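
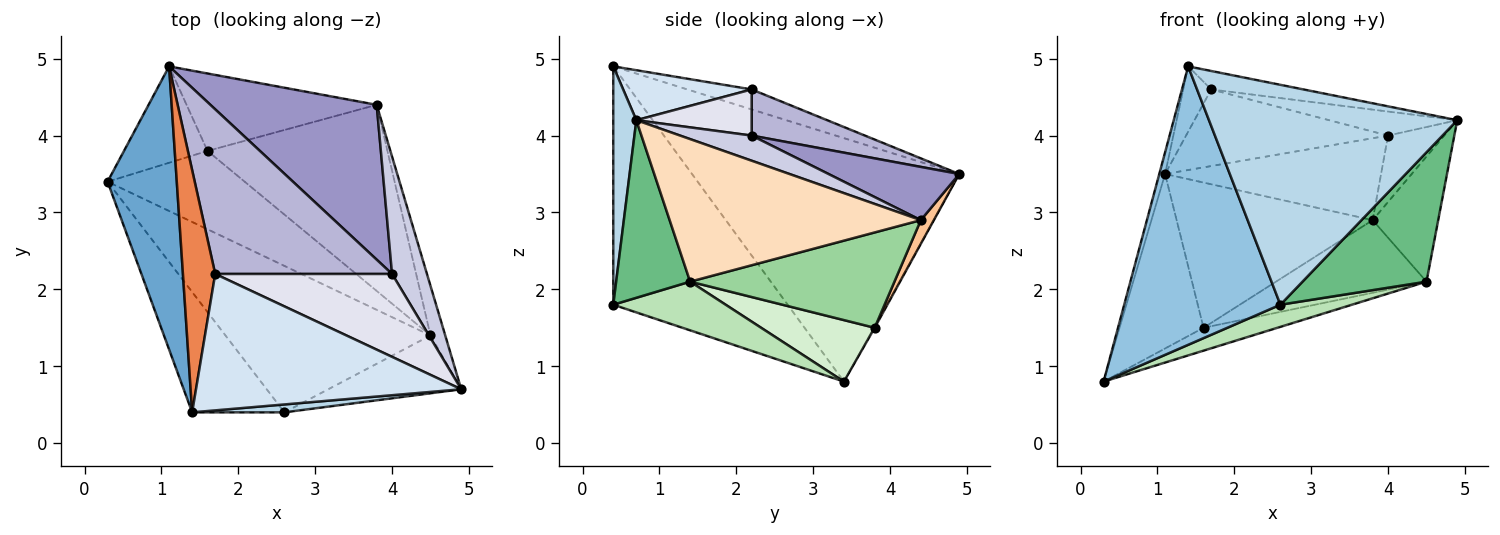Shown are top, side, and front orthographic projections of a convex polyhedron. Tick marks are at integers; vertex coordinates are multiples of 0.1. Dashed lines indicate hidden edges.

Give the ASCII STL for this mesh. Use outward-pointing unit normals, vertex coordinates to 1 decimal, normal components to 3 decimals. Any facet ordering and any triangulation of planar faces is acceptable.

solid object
 facet normal -0.962 0.021 0.273
  outer loop
   vertex 1.1 4.9 3.5
   vertex 0.3 3.4 0.8
   vertex 1.4 0.4 4.9
  endloop
 endfacet
 facet normal -0.716 -0.641 -0.277
  outer loop
   vertex 2.6 0.4 1.8
   vertex 1.4 0.4 4.9
   vertex 0.3 3.4 0.8
  endloop
 endfacet
 facet normal 0.092 -0.995 0.036
  outer loop
   vertex 2.6 0.4 1.8
   vertex 4.9 0.7 4.2
   vertex 1.4 0.4 4.9
  endloop
 endfacet
 facet normal 0.184 0.132 0.974
  outer loop
   vertex 1.7 2.2 4.6
   vertex 1.4 0.4 4.9
   vertex 4.9 0.7 4.2
  endloop
 endfacet
 facet normal -0.513 0.224 0.829
  outer loop
   vertex 1.7 2.2 4.6
   vertex 1.1 4.9 3.5
   vertex 1.4 0.4 4.9
  endloop
 endfacet
 facet normal -0.009 0.875 -0.484
  outer loop
   vertex 1.6 3.8 1.5
   vertex 0.3 3.4 0.8
   vertex 1.1 4.9 3.5
  endloop
 endfacet
 facet normal 0.059 0.881 -0.470
  outer loop
   vertex 1.6 3.8 1.5
   vertex 1.1 4.9 3.5
   vertex 3.8 4.4 2.9
  endloop
 endfacet
 facet normal 0.963 0.251 -0.100
  outer loop
   vertex 4.5 1.4 2.1
   vertex 3.8 4.4 2.9
   vertex 4.9 0.7 4.2
  endloop
 endfacet
 facet normal 0.478 -0.802 -0.358
  outer loop
   vertex 4.5 1.4 2.1
   vertex 4.9 0.7 4.2
   vertex 2.6 0.4 1.8
  endloop
 endfacet
 facet normal 0.443 0.326 -0.835
  outer loop
   vertex 4.5 1.4 2.1
   vertex 1.6 3.8 1.5
   vertex 3.8 4.4 2.9
  endloop
 endfacet
 facet normal 0.229 -0.146 -0.963
  outer loop
   vertex 4.5 1.4 2.1
   vertex 2.6 0.4 1.8
   vertex 0.3 3.4 0.8
  endloop
 endfacet
 facet normal 0.395 0.257 -0.882
  outer loop
   vertex 4.5 1.4 2.1
   vertex 0.3 3.4 0.8
   vertex 1.6 3.8 1.5
  endloop
 endfacet
 facet normal 0.272 0.450 0.850
  outer loop
   vertex 4.0 2.2 4.0
   vertex 3.8 4.4 2.9
   vertex 1.1 4.9 3.5
  endloop
 endfacet
 facet normal 0.230 0.411 0.882
  outer loop
   vertex 4.0 2.2 4.0
   vertex 1.1 4.9 3.5
   vertex 1.7 2.2 4.6
  endloop
 endfacet
 facet normal 0.531 0.417 0.738
  outer loop
   vertex 4.0 2.2 4.0
   vertex 4.9 0.7 4.2
   vertex 3.8 4.4 2.9
  endloop
 endfacet
 facet normal 0.243 0.270 0.932
  outer loop
   vertex 4.0 2.2 4.0
   vertex 1.7 2.2 4.6
   vertex 4.9 0.7 4.2
  endloop
 endfacet
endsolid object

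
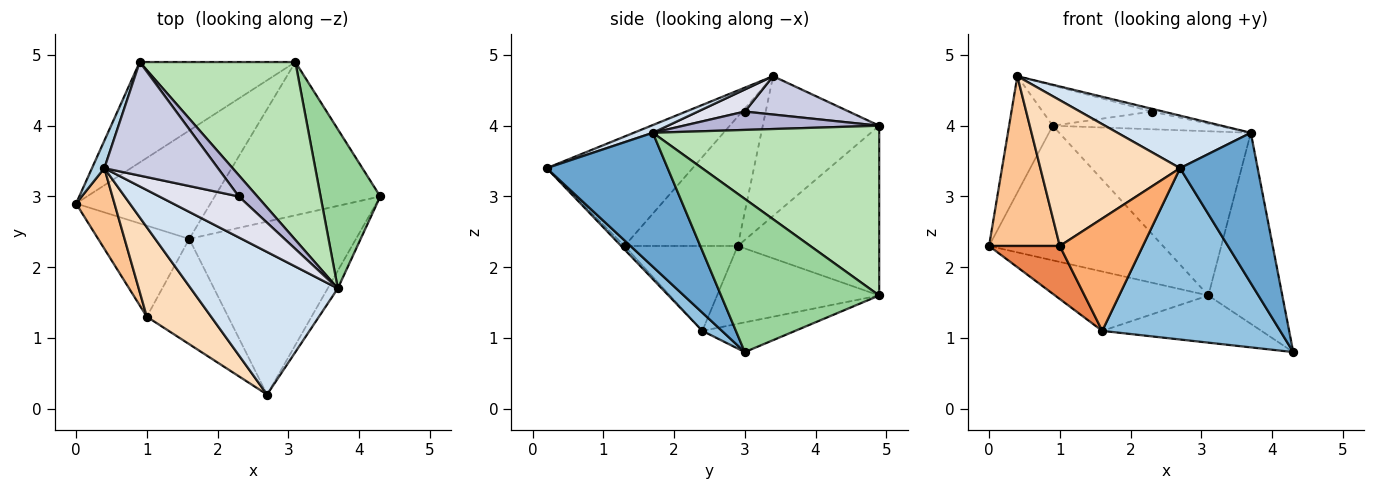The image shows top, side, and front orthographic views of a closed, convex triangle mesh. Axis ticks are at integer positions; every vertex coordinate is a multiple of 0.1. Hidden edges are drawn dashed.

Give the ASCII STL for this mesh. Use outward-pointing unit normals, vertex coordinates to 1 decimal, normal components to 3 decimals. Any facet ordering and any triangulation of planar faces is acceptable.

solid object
 facet normal 0.840 -0.539 -0.063
  outer loop
   vertex 3.7 1.7 3.9
   vertex 2.7 0.2 3.4
   vertex 4.3 3.0 0.8
  endloop
 endfacet
 facet normal 0.077 -0.702 -0.708
  outer loop
   vertex 1.6 2.4 1.1
   vertex 4.3 3.0 0.8
   vertex 2.7 0.2 3.4
  endloop
 endfacet
 facet normal -0.933 0.350 0.083
  outer loop
   vertex 0.4 3.4 4.7
   vertex 0.9 4.9 4.0
   vertex 0.0 2.9 2.3
  endloop
 endfacet
 facet normal 0.049 -0.345 0.937
  outer loop
   vertex 0.4 3.4 4.7
   vertex 2.7 0.2 3.4
   vertex 3.7 1.7 3.9
  endloop
 endfacet
 facet normal -0.627 -0.392 -0.673
  outer loop
   vertex 1.0 1.3 2.3
   vertex 0.0 2.9 2.3
   vertex 1.6 2.4 1.1
  endloop
 endfacet
 facet normal -0.030 -0.729 -0.683
  outer loop
   vertex 1.0 1.3 2.3
   vertex 1.6 2.4 1.1
   vertex 2.7 0.2 3.4
  endloop
 endfacet
 facet normal -0.822 -0.514 0.244
  outer loop
   vertex 1.0 1.3 2.3
   vertex 0.4 3.4 4.7
   vertex 0.0 2.9 2.3
  endloop
 endfacet
 facet normal -0.665 -0.637 0.391
  outer loop
   vertex 1.0 1.3 2.3
   vertex 2.7 0.2 3.4
   vertex 0.4 3.4 4.7
  endloop
 endfacet
 facet normal -0.169 0.290 -0.942
  outer loop
   vertex 3.1 4.9 1.6
   vertex 4.3 3.0 0.8
   vertex 1.6 2.4 1.1
  endloop
 endfacet
 facet normal 0.854 0.399 0.333
  outer loop
   vertex 3.1 4.9 1.6
   vertex 3.7 1.7 3.9
   vertex 4.3 3.0 0.8
  endloop
 endfacet
 facet normal 0.625 0.529 0.573
  outer loop
   vertex 3.1 4.9 1.6
   vertex 0.9 4.9 4.0
   vertex 3.7 1.7 3.9
  endloop
 endfacet
 facet normal -0.546 0.671 -0.501
  outer loop
   vertex 3.1 4.9 1.6
   vertex 0.0 2.9 2.3
   vertex 0.9 4.9 4.0
  endloop
 endfacet
 facet normal -0.453 0.428 -0.782
  outer loop
   vertex 3.1 4.9 1.6
   vertex 1.6 2.4 1.1
   vertex 0.0 2.9 2.3
  endloop
 endfacet
 facet normal 0.605 0.510 0.612
  outer loop
   vertex 2.3 3.0 4.2
   vertex 3.7 1.7 3.9
   vertex 0.9 4.9 4.0
  endloop
 endfacet
 facet normal 0.303 0.318 0.898
  outer loop
   vertex 2.3 3.0 4.2
   vertex 0.9 4.9 4.0
   vertex 0.4 3.4 4.7
  endloop
 endfacet
 facet normal 0.267 0.065 0.962
  outer loop
   vertex 2.3 3.0 4.2
   vertex 0.4 3.4 4.7
   vertex 3.7 1.7 3.9
  endloop
 endfacet
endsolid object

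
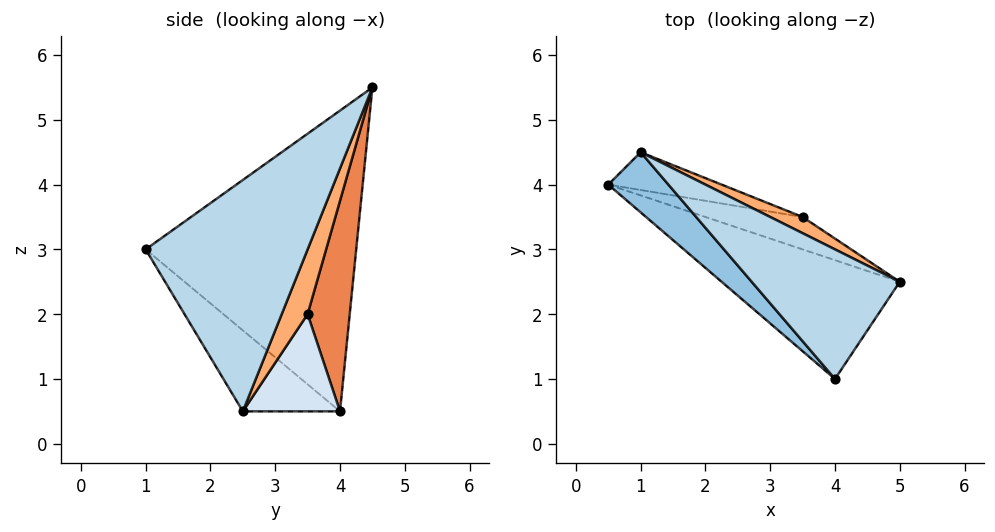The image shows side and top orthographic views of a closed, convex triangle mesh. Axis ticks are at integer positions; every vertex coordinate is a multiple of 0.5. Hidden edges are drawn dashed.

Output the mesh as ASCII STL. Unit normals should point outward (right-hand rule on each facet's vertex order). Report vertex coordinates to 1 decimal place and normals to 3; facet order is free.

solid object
 facet normal -0.260 -0.779 -0.571
  outer loop
   vertex 4.0 1.0 3.0
   vertex 0.5 4.0 0.5
   vertex 5.0 2.5 0.5
  endloop
 endfacet
 facet normal -0.700 -0.700 0.140
  outer loop
   vertex 1.0 4.5 5.5
   vertex 0.5 4.0 0.5
   vertex 4.0 1.0 3.0
  endloop
 endfacet
 facet normal 0.798 0.319 0.511
  outer loop
   vertex 1.0 4.5 5.5
   vertex 4.0 1.0 3.0
   vertex 5.0 2.5 0.5
  endloop
 endfacet
 facet normal 0.302 0.905 -0.302
  outer loop
   vertex 3.5 3.5 2.0
   vertex 5.0 2.5 0.5
   vertex 0.5 4.0 0.5
  endloop
 endfacet
 facet normal 0.221 0.968 -0.119
  outer loop
   vertex 3.5 3.5 2.0
   vertex 0.5 4.0 0.5
   vertex 1.0 4.5 5.5
  endloop
 endfacet
 facet normal 0.743 0.557 0.371
  outer loop
   vertex 3.5 3.5 2.0
   vertex 1.0 4.5 5.5
   vertex 5.0 2.5 0.5
  endloop
 endfacet
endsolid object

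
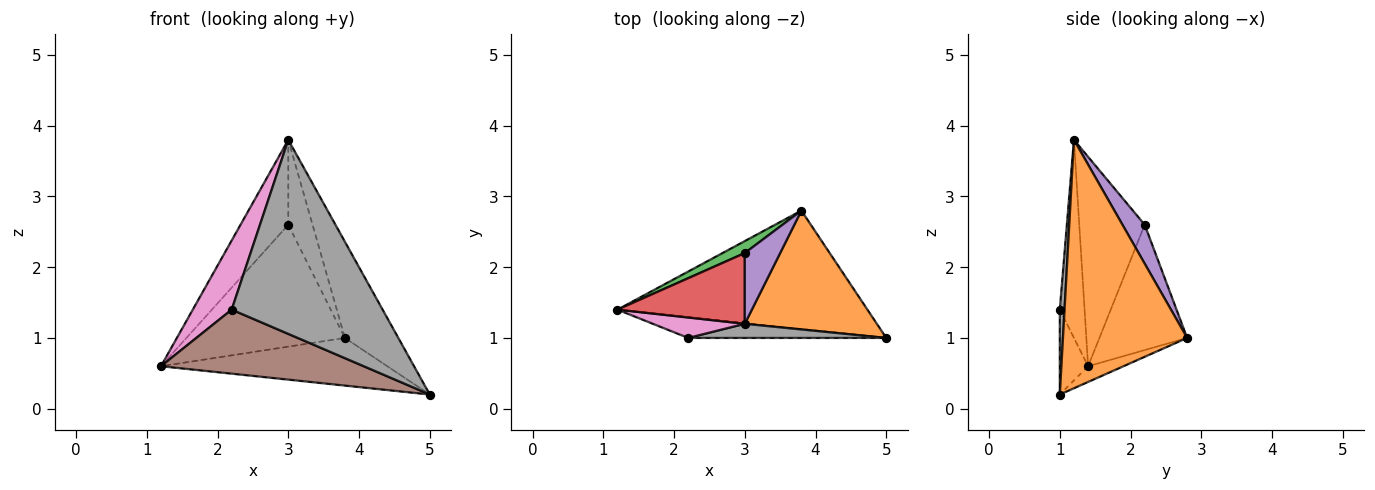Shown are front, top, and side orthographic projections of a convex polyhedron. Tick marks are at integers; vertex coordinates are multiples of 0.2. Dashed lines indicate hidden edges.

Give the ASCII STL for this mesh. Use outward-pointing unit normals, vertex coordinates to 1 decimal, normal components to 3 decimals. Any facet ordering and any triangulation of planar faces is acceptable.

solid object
 facet normal -0.058 0.373 -0.926
  outer loop
   vertex 3.8 2.8 1.0
   vertex 5.0 1.0 0.2
   vertex 1.2 1.4 0.6
  endloop
 endfacet
 facet normal 0.825 0.355 0.439
  outer loop
   vertex 3.0 1.2 3.8
   vertex 5.0 1.0 0.2
   vertex 3.8 2.8 1.0
  endloop
 endfacet
 facet normal -0.483 0.872 0.086
  outer loop
   vertex 3.0 2.2 2.6
   vertex 3.8 2.8 1.0
   vertex 1.2 1.4 0.6
  endloop
 endfacet
 facet normal -0.725 0.529 0.441
  outer loop
   vertex 3.0 2.2 2.6
   vertex 1.2 1.4 0.6
   vertex 3.0 1.2 3.8
  endloop
 endfacet
 facet normal 0.576 0.628 0.523
  outer loop
   vertex 3.0 2.2 2.6
   vertex 3.0 1.2 3.8
   vertex 3.8 2.8 1.0
  endloop
 endfacet
 facet normal -0.132 -0.943 -0.307
  outer loop
   vertex 2.2 1.0 1.4
   vertex 1.2 1.4 0.6
   vertex 5.0 1.0 0.2
  endloop
 endfacet
 facet normal -0.521 -0.819 0.242
  outer loop
   vertex 2.2 1.0 1.4
   vertex 3.0 1.2 3.8
   vertex 1.2 1.4 0.6
  endloop
 endfacet
 facet normal 0.031 -0.997 0.073
  outer loop
   vertex 2.2 1.0 1.4
   vertex 5.0 1.0 0.2
   vertex 3.0 1.2 3.8
  endloop
 endfacet
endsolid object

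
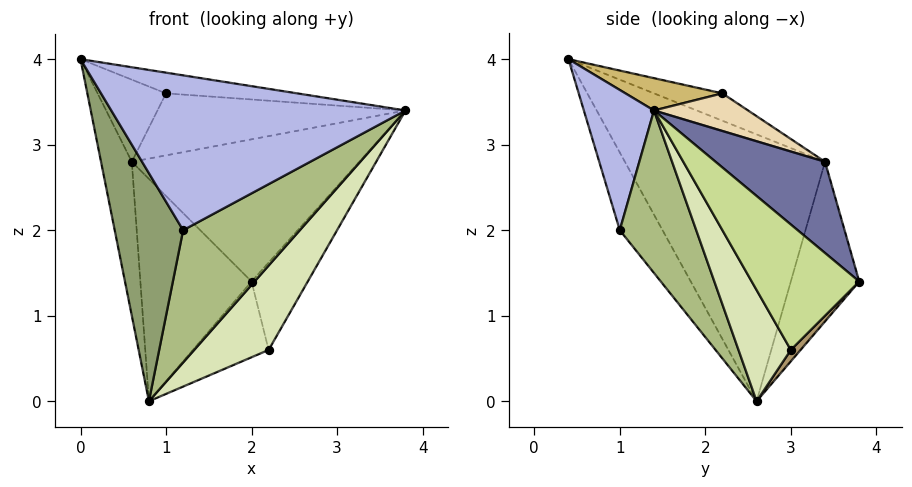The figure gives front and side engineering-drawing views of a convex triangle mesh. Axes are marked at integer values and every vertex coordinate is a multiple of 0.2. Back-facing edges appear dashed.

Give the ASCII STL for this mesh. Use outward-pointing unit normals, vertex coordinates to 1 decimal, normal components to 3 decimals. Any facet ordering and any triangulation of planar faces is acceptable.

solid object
 facet normal 0.357 0.741 0.569
  outer loop
   vertex 0.6 3.4 2.8
   vertex 3.8 1.4 3.4
   vertex 2.0 3.8 1.4
  endloop
 endfacet
 facet normal -0.982 0.151 -0.113
  outer loop
   vertex 0.6 3.4 2.8
   vertex 0.8 2.6 0.0
   vertex 0.0 0.4 4.0
  endloop
 endfacet
 facet normal -0.505 0.820 -0.270
  outer loop
   vertex 0.6 3.4 2.8
   vertex 2.0 3.8 1.4
   vertex 0.8 2.6 0.0
  endloop
 endfacet
 facet normal 0.229 -0.962 -0.151
  outer loop
   vertex 1.2 1.0 2.0
   vertex 3.8 1.4 3.4
   vertex 0.0 0.4 4.0
  endloop
 endfacet
 facet normal -0.460 -0.736 -0.497
  outer loop
   vertex 1.2 1.0 2.0
   vertex 0.0 0.4 4.0
   vertex 0.8 2.6 0.0
  endloop
 endfacet
 facet normal 0.432 -0.660 -0.614
  outer loop
   vertex 1.2 1.0 2.0
   vertex 0.8 2.6 0.0
   vertex 3.8 1.4 3.4
  endloop
 endfacet
 facet normal 0.861 0.450 -0.235
  outer loop
   vertex 2.2 3.0 0.6
   vertex 2.0 3.8 1.4
   vertex 3.8 1.4 3.4
  endloop
 endfacet
 facet normal 0.450 -0.640 -0.623
  outer loop
   vertex 2.2 3.0 0.6
   vertex 3.8 1.4 3.4
   vertex 0.8 2.6 0.0
  endloop
 endfacet
 facet normal 0.092 0.716 -0.692
  outer loop
   vertex 2.2 3.0 0.6
   vertex 0.8 2.6 0.0
   vertex 2.0 3.8 1.4
  endloop
 endfacet
 facet normal 0.114 0.155 0.981
  outer loop
   vertex 1.0 2.2 3.6
   vertex 0.0 0.4 4.0
   vertex 3.8 1.4 3.4
  endloop
 endfacet
 facet normal -0.408 0.408 0.816
  outer loop
   vertex 1.0 2.2 3.6
   vertex 0.6 3.4 2.8
   vertex 0.0 0.4 4.0
  endloop
 endfacet
 facet normal 0.224 0.591 0.775
  outer loop
   vertex 1.0 2.2 3.6
   vertex 3.8 1.4 3.4
   vertex 0.6 3.4 2.8
  endloop
 endfacet
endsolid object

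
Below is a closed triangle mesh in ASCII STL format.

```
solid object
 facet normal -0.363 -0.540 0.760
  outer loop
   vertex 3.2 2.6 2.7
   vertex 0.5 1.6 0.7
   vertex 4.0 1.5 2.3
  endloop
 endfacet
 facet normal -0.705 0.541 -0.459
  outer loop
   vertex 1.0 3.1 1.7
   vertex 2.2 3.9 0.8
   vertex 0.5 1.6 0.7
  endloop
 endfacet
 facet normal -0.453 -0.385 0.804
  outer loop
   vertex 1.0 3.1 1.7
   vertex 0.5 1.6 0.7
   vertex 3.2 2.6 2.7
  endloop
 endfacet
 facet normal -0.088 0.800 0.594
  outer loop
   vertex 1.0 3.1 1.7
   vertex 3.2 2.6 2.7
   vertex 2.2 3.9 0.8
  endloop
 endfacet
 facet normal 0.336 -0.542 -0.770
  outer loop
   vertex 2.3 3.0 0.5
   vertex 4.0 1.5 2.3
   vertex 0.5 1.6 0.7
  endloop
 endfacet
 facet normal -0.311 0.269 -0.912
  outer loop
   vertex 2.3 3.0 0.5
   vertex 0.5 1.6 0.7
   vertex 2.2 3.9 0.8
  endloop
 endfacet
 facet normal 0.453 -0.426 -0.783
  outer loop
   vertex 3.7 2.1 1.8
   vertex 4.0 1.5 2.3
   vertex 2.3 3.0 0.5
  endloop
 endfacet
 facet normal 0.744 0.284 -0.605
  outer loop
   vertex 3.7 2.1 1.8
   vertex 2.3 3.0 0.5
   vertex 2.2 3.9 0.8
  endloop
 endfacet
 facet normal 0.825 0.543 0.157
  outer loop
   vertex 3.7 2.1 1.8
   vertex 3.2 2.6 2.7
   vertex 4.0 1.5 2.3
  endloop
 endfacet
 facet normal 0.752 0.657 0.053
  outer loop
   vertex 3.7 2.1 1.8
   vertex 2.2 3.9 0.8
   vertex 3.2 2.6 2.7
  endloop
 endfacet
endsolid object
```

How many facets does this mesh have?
10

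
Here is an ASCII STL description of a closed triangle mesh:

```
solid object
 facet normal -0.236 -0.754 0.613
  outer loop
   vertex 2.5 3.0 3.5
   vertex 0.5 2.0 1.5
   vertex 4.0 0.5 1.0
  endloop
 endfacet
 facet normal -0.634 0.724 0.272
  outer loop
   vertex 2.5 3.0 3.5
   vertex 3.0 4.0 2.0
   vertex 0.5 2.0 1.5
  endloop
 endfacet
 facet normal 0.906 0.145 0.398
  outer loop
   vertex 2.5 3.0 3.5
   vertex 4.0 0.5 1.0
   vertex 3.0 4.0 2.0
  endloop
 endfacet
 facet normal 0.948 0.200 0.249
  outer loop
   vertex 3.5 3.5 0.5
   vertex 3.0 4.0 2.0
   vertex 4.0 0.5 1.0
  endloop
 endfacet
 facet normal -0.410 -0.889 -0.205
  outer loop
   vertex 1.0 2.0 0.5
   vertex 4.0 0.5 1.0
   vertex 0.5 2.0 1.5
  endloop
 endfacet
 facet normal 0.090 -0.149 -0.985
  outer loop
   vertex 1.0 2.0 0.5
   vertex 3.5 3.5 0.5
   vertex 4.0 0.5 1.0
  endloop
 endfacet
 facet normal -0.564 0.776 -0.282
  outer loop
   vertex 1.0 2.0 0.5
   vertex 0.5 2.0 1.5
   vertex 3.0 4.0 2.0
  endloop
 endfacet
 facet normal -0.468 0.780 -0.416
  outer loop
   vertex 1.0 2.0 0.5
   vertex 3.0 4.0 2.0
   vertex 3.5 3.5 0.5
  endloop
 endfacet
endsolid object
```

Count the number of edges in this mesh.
12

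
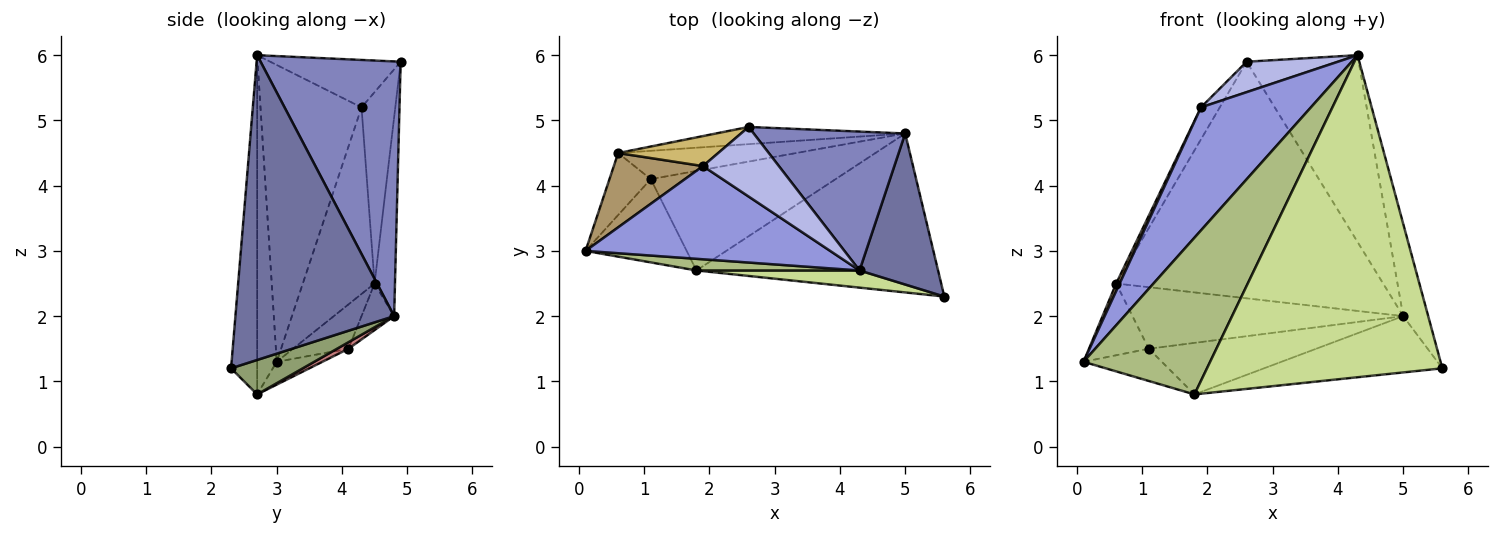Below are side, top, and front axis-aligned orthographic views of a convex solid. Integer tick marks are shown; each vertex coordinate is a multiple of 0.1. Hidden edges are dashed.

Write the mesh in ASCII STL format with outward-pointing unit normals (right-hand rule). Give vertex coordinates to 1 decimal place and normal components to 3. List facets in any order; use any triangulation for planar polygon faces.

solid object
 facet normal 0.957 0.151 0.247
  outer loop
   vertex 5.0 4.8 2.0
   vertex 4.3 2.7 6.0
   vertex 5.6 2.3 1.2
  endloop
 endfacet
 facet normal 0.708 0.566 0.421
  outer loop
   vertex 5.0 4.8 2.0
   vertex 2.6 4.9 5.9
   vertex 4.3 2.7 6.0
  endloop
 endfacet
 facet normal -0.591 -0.643 0.487
  outer loop
   vertex 1.9 4.3 5.2
   vertex 0.1 3.0 1.3
   vertex 4.3 2.7 6.0
  endloop
 endfacet
 facet normal -0.497 -0.348 0.795
  outer loop
   vertex 1.9 4.3 5.2
   vertex 4.3 2.7 6.0
   vertex 2.6 4.9 5.9
  endloop
 endfacet
 facet normal 0.133 0.331 -0.934
  outer loop
   vertex 1.8 2.7 0.8
   vertex 5.0 4.8 2.0
   vertex 5.6 2.3 1.2
  endloop
 endfacet
 facet normal -0.152 -0.986 0.073
  outer loop
   vertex 1.8 2.7 0.8
   vertex 4.3 2.7 6.0
   vertex 0.1 3.0 1.3
  endloop
 endfacet
 facet normal -0.110 -0.993 0.053
  outer loop
   vertex 1.8 2.7 0.8
   vertex 5.6 2.3 1.2
   vertex 4.3 2.7 6.0
  endloop
 endfacet
 facet normal -0.076 0.994 -0.072
  outer loop
   vertex 0.6 4.5 2.5
   vertex 2.6 4.9 5.9
   vertex 5.0 4.8 2.0
  endloop
 endfacet
 facet normal -0.901 -0.044 0.431
  outer loop
   vertex 0.6 4.5 2.5
   vertex 0.1 3.0 1.3
   vertex 1.9 4.3 5.2
  endloop
 endfacet
 facet normal -0.795 0.443 0.415
  outer loop
   vertex 0.6 4.5 2.5
   vertex 1.9 4.3 5.2
   vertex 2.6 4.9 5.9
  endloop
 endfacet
 facet normal -0.574 0.619 -0.535
  outer loop
   vertex 1.1 4.1 1.5
   vertex 0.1 3.0 1.3
   vertex 0.6 4.5 2.5
  endloop
 endfacet
 facet normal -0.109 0.903 -0.416
  outer loop
   vertex 1.1 4.1 1.5
   vertex 0.6 4.5 2.5
   vertex 5.0 4.8 2.0
  endloop
 endfacet
 facet normal -0.206 0.353 -0.913
  outer loop
   vertex 1.1 4.1 1.5
   vertex 1.8 2.7 0.8
   vertex 0.1 3.0 1.3
  endloop
 endfacet
 facet normal 0.031 0.459 -0.888
  outer loop
   vertex 1.1 4.1 1.5
   vertex 5.0 4.8 2.0
   vertex 1.8 2.7 0.8
  endloop
 endfacet
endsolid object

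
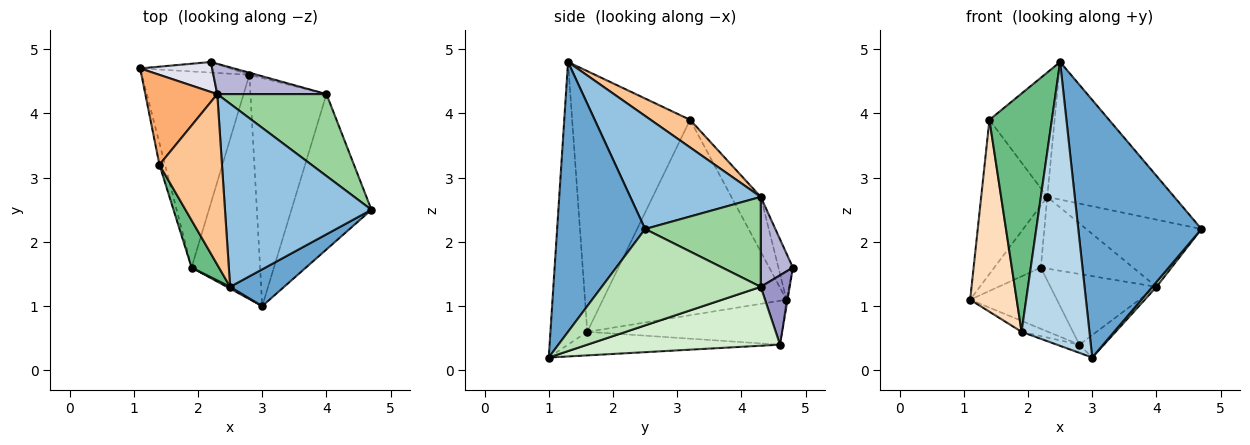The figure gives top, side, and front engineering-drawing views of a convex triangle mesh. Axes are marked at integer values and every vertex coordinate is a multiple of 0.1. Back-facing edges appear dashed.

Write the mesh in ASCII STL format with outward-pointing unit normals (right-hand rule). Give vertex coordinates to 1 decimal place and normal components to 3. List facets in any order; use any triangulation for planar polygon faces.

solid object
 facet normal 0.577 -0.808 0.115
  outer loop
   vertex 3.0 1.0 0.2
   vertex 4.7 2.5 2.2
   vertex 2.5 1.3 4.8
  endloop
 endfacet
 facet normal 0.525 0.511 0.680
  outer loop
   vertex 2.3 4.3 2.7
   vertex 2.5 1.3 4.8
   vertex 4.7 2.5 2.2
  endloop
 endfacet
 facet normal -0.477 -0.879 0.005
  outer loop
   vertex 1.9 1.6 0.6
   vertex 3.0 1.0 0.2
   vertex 2.5 1.3 4.8
  endloop
 endfacet
 facet normal -0.378 0.052 -0.925
  outer loop
   vertex 1.9 1.6 0.6
   vertex 1.1 4.7 1.1
   vertex 2.8 4.6 0.4
  endloop
 endfacet
 facet normal -0.325 0.034 -0.945
  outer loop
   vertex 1.9 1.6 0.6
   vertex 2.8 4.6 0.4
   vertex 3.0 1.0 0.2
  endloop
 endfacet
 facet normal -0.358 0.806 0.470
  outer loop
   vertex 1.4 3.2 3.9
   vertex 2.3 4.3 2.7
   vertex 1.1 4.7 1.1
  endloop
 endfacet
 facet normal 0.336 0.555 0.761
  outer loop
   vertex 1.4 3.2 3.9
   vertex 2.5 1.3 4.8
   vertex 2.3 4.3 2.7
  endloop
 endfacet
 facet normal -0.969 -0.246 -0.028
  outer loop
   vertex 1.4 3.2 3.9
   vertex 1.1 4.7 1.1
   vertex 1.9 1.6 0.6
  endloop
 endfacet
 facet normal -0.880 -0.466 0.092
  outer loop
   vertex 1.4 3.2 3.9
   vertex 1.9 1.6 0.6
   vertex 2.5 1.3 4.8
  endloop
 endfacet
 facet normal 0.537 0.535 0.652
  outer loop
   vertex 4.0 4.3 1.3
   vertex 2.3 4.3 2.7
   vertex 4.7 2.5 2.2
  endloop
 endfacet
 facet normal 0.769 -0.020 -0.639
  outer loop
   vertex 4.0 4.3 1.3
   vertex 4.7 2.5 2.2
   vertex 3.0 1.0 0.2
  endloop
 endfacet
 facet normal 0.611 0.078 -0.788
  outer loop
   vertex 4.0 4.3 1.3
   vertex 3.0 1.0 0.2
   vertex 2.8 4.6 0.4
  endloop
 endfacet
 facet normal 0.263 0.964 -0.029
  outer loop
   vertex 2.2 4.8 1.6
   vertex 4.0 4.3 1.3
   vertex 2.8 4.6 0.4
  endloop
 endfacet
 facet normal 0.305 0.877 0.371
  outer loop
   vertex 2.2 4.8 1.6
   vertex 2.3 4.3 2.7
   vertex 4.0 4.3 1.3
  endloop
 endfacet
 facet normal -0.012 0.985 -0.170
  outer loop
   vertex 2.2 4.8 1.6
   vertex 2.8 4.6 0.4
   vertex 1.1 4.7 1.1
  endloop
 endfacet
 facet normal -0.269 0.867 0.419
  outer loop
   vertex 2.2 4.8 1.6
   vertex 1.1 4.7 1.1
   vertex 2.3 4.3 2.7
  endloop
 endfacet
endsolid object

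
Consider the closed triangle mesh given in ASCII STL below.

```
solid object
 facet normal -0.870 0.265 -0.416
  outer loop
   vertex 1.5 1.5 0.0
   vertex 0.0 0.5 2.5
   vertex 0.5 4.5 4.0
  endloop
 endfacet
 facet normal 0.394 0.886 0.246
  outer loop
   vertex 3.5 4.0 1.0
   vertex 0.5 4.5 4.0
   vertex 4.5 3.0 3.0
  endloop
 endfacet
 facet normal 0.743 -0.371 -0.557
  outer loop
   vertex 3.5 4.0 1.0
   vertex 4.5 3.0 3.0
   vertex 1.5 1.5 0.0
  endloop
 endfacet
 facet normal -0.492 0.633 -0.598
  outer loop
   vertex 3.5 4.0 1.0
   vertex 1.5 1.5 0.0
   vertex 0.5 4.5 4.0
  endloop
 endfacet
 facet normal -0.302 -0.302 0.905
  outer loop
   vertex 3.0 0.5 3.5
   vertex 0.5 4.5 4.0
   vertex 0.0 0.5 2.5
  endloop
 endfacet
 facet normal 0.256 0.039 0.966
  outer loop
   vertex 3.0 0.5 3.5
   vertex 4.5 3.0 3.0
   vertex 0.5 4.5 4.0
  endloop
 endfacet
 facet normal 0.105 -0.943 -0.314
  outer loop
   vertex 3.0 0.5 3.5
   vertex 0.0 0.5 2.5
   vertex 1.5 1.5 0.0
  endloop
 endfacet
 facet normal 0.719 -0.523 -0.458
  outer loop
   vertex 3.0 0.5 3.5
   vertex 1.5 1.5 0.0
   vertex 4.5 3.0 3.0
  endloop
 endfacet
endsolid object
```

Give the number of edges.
12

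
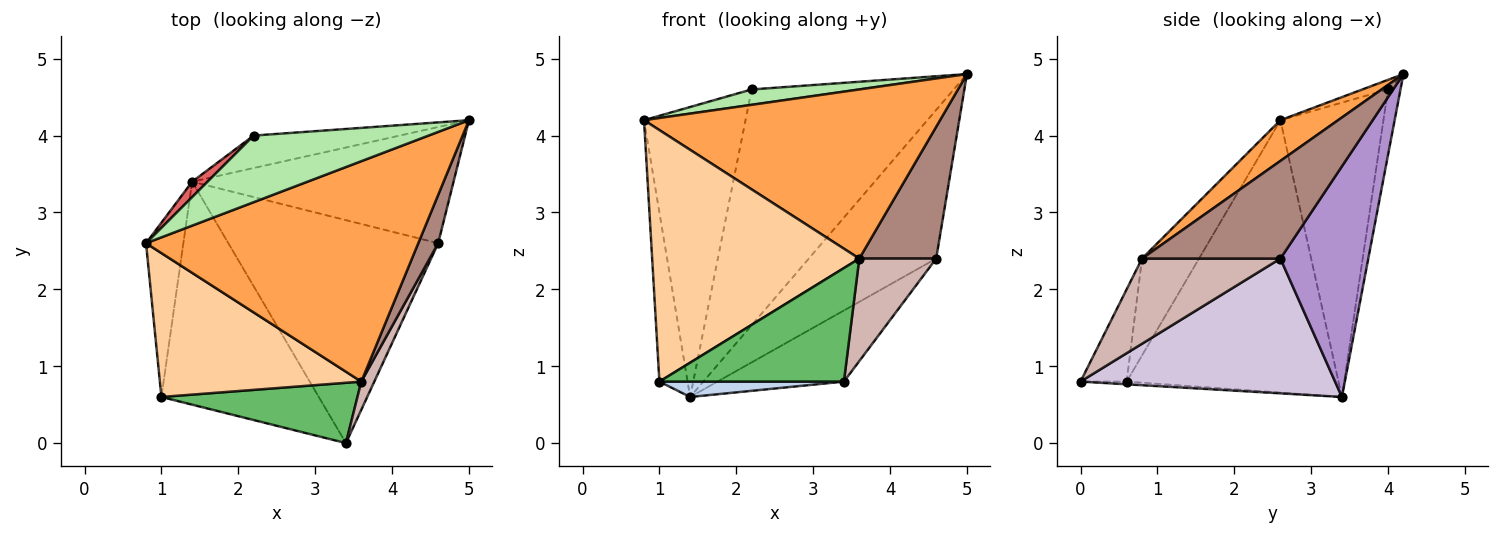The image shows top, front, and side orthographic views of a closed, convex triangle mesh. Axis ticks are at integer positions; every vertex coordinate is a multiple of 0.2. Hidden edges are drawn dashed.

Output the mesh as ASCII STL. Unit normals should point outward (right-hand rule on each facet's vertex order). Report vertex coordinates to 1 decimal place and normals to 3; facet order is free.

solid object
 facet normal -0.982 0.131 -0.135
  outer loop
   vertex 1.0 0.6 0.8
   vertex 0.8 2.6 4.2
   vertex 1.4 3.4 0.6
  endloop
 endfacet
 facet normal -0.017 -0.069 -0.997
  outer loop
   vertex 1.0 0.6 0.8
   vertex 1.4 3.4 0.6
   vertex 3.4 0.0 0.8
  endloop
 endfacet
 facet normal 0.118 -0.605 0.788
  outer loop
   vertex 3.6 0.8 2.4
   vertex 5.0 4.2 4.8
   vertex 0.8 2.6 4.2
  endloop
 endfacet
 facet normal -0.232 -0.844 0.483
  outer loop
   vertex 3.6 0.8 2.4
   vertex 0.8 2.6 4.2
   vertex 1.0 0.6 0.8
  endloop
 endfacet
 facet normal -0.216 -0.862 0.458
  outer loop
   vertex 3.6 0.8 2.4
   vertex 1.0 0.6 0.8
   vertex 3.4 0.0 0.8
  endloop
 endfacet
 facet normal -0.053 -0.225 0.973
  outer loop
   vertex 2.2 4.0 4.6
   vertex 0.8 2.6 4.2
   vertex 5.0 4.2 4.8
  endloop
 endfacet
 facet normal -0.712 0.701 0.037
  outer loop
   vertex 2.2 4.0 4.6
   vertex 1.4 3.4 0.6
   vertex 0.8 2.6 4.2
  endloop
 endfacet
 facet normal -0.061 0.989 -0.136
  outer loop
   vertex 2.2 4.0 4.6
   vertex 5.0 4.2 4.8
   vertex 1.4 3.4 0.6
  endloop
 endfacet
 facet normal 0.477 0.692 -0.541
  outer loop
   vertex 4.6 2.6 2.4
   vertex 1.4 3.4 0.6
   vertex 5.0 4.2 4.8
  endloop
 endfacet
 facet normal 0.522 0.259 -0.813
  outer loop
   vertex 4.6 2.6 2.4
   vertex 3.4 0.0 0.8
   vertex 1.4 3.4 0.6
  endloop
 endfacet
 facet normal 0.861 -0.478 0.175
  outer loop
   vertex 4.6 2.6 2.4
   vertex 5.0 4.2 4.8
   vertex 3.6 0.8 2.4
  endloop
 endfacet
 facet normal 0.866 -0.481 0.132
  outer loop
   vertex 4.6 2.6 2.4
   vertex 3.6 0.8 2.4
   vertex 3.4 0.0 0.8
  endloop
 endfacet
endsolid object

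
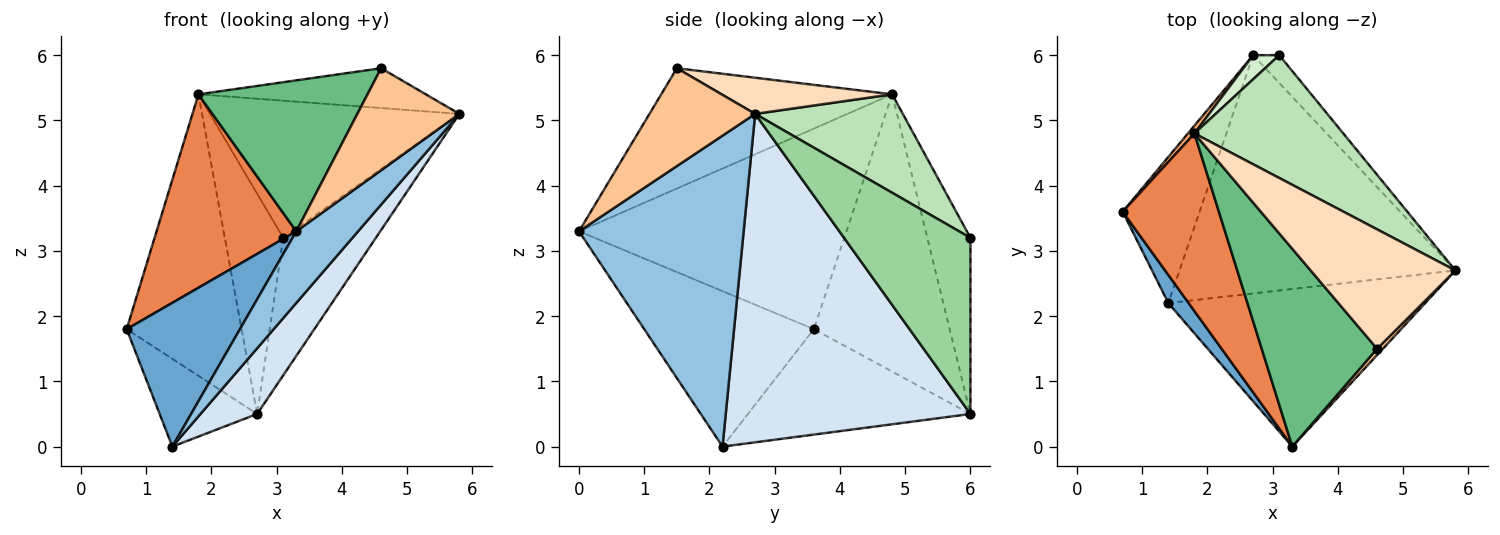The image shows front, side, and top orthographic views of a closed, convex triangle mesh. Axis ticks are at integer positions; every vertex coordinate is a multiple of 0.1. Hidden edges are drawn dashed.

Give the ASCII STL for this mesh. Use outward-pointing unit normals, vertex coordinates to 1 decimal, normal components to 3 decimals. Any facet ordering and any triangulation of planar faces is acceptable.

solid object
 facet normal -0.827 -0.552 0.108
  outer loop
   vertex 1.4 2.2 0.0
   vertex 3.3 0.0 3.3
   vertex 0.7 3.6 1.8
  endloop
 endfacet
 facet normal 0.741 -0.278 -0.612
  outer loop
   vertex 1.4 2.2 0.0
   vertex 5.8 2.7 5.1
   vertex 3.3 0.0 3.3
  endloop
 endfacet
 facet normal -0.762 0.334 -0.556
  outer loop
   vertex 2.7 6.0 0.5
   vertex 1.4 2.2 0.0
   vertex 0.7 3.6 1.8
  endloop
 endfacet
 facet normal 0.754 -0.175 -0.633
  outer loop
   vertex 2.7 6.0 0.5
   vertex 5.8 2.7 5.1
   vertex 1.4 2.2 0.0
  endloop
 endfacet
 facet normal -0.816 -0.426 0.391
  outer loop
   vertex 1.8 4.8 5.4
   vertex 0.7 3.6 1.8
   vertex 3.3 0.0 3.3
  endloop
 endfacet
 facet normal -0.763 0.646 0.018
  outer loop
   vertex 1.8 4.8 5.4
   vertex 2.7 6.0 0.5
   vertex 0.7 3.6 1.8
  endloop
 endfacet
 facet normal 0.719 -0.694 0.043
  outer loop
   vertex 4.6 1.5 5.8
   vertex 3.3 0.0 3.3
   vertex 5.8 2.7 5.1
  endloop
 endfacet
 facet normal 0.231 0.308 0.923
  outer loop
   vertex 4.6 1.5 5.8
   vertex 5.8 2.7 5.1
   vertex 1.8 4.8 5.4
  endloop
 endfacet
 facet normal -0.638 -0.467 0.612
  outer loop
   vertex 4.6 1.5 5.8
   vertex 1.8 4.8 5.4
   vertex 3.3 0.0 3.3
  endloop
 endfacet
 facet normal 0.801 0.587 -0.119
  outer loop
   vertex 3.1 6.0 3.2
   vertex 5.8 2.7 5.1
   vertex 2.7 6.0 0.5
  endloop
 endfacet
 facet normal 0.404 0.682 0.610
  outer loop
   vertex 3.1 6.0 3.2
   vertex 1.8 4.8 5.4
   vertex 5.8 2.7 5.1
  endloop
 endfacet
 facet normal -0.592 0.801 0.088
  outer loop
   vertex 3.1 6.0 3.2
   vertex 2.7 6.0 0.5
   vertex 1.8 4.8 5.4
  endloop
 endfacet
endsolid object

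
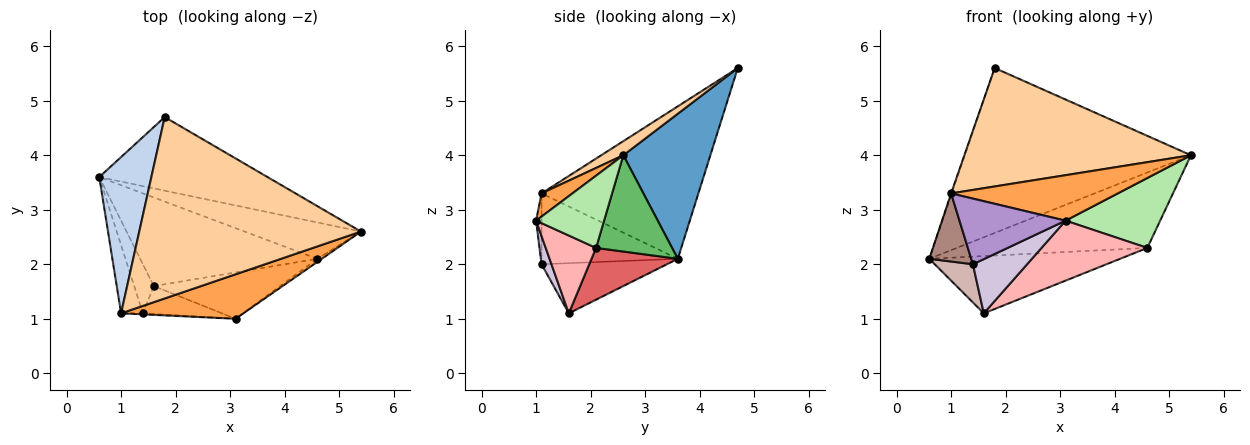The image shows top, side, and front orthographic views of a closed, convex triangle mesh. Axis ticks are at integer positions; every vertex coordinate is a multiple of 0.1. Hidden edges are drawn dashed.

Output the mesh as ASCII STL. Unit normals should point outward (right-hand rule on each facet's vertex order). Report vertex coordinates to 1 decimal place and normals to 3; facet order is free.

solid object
 facet normal 0.332 0.861 -0.384
  outer loop
   vertex 1.8 4.7 5.6
   vertex 5.4 2.6 4.0
   vertex 0.6 3.6 2.1
  endloop
 endfacet
 facet normal -0.946 0.004 0.323
  outer loop
   vertex 1.0 1.1 3.3
   vertex 1.8 4.7 5.6
   vertex 0.6 3.6 2.1
  endloop
 endfacet
 facet normal 0.131 -0.709 0.693
  outer loop
   vertex 1.0 1.1 3.3
   vertex 3.1 1.0 2.8
   vertex 5.4 2.6 4.0
  endloop
 endfacet
 facet normal 0.053 -0.546 0.836
  outer loop
   vertex 1.0 1.1 3.3
   vertex 5.4 2.6 4.0
   vertex 1.8 4.7 5.6
  endloop
 endfacet
 facet normal 0.338 0.848 -0.409
  outer loop
   vertex 4.6 2.1 2.3
   vertex 0.6 3.6 2.1
   vertex 5.4 2.6 4.0
  endloop
 endfacet
 facet normal 0.583 -0.812 -0.036
  outer loop
   vertex 4.6 2.1 2.3
   vertex 5.4 2.6 4.0
   vertex 3.1 1.0 2.8
  endloop
 endfacet
 facet normal 0.238 0.527 -0.816
  outer loop
   vertex 1.6 1.6 1.1
   vertex 0.6 3.6 2.1
   vertex 4.6 2.1 2.3
  endloop
 endfacet
 facet normal 0.352 -0.741 -0.572
  outer loop
   vertex 1.6 1.6 1.1
   vertex 4.6 2.1 2.3
   vertex 3.1 1.0 2.8
  endloop
 endfacet
 facet normal -0.051 -0.999 -0.016
  outer loop
   vertex 1.4 1.1 2.0
   vertex 3.1 1.0 2.8
   vertex 1.0 1.1 3.3
  endloop
 endfacet
 facet normal 0.161 -0.878 -0.452
  outer loop
   vertex 1.4 1.1 2.0
   vertex 1.6 1.6 1.1
   vertex 3.1 1.0 2.8
  endloop
 endfacet
 facet normal -0.917 -0.282 -0.282
  outer loop
   vertex 1.4 1.1 2.0
   vertex 1.0 1.1 3.3
   vertex 0.6 3.6 2.1
  endloop
 endfacet
 facet normal -0.896 -0.273 -0.351
  outer loop
   vertex 1.4 1.1 2.0
   vertex 0.6 3.6 2.1
   vertex 1.6 1.6 1.1
  endloop
 endfacet
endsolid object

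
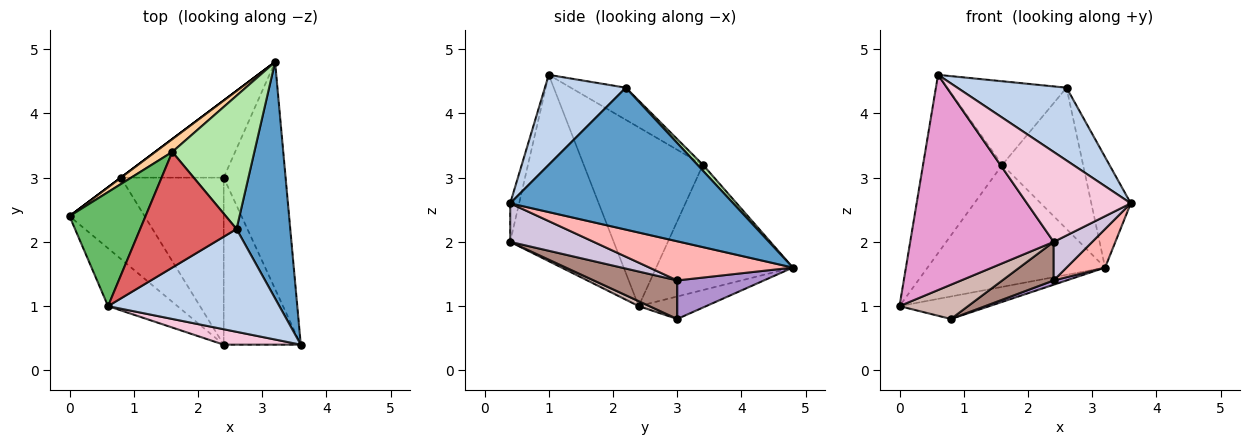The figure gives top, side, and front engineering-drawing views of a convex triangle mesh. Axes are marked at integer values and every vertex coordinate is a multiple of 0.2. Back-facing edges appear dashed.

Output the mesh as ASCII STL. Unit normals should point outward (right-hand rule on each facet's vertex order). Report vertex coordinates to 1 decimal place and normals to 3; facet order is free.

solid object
 facet normal 0.923 0.163 0.349
  outer loop
   vertex 2.6 2.2 4.4
   vertex 3.6 0.4 2.6
   vertex 3.2 4.8 1.6
  endloop
 endfacet
 facet normal 0.394 -0.531 0.750
  outer loop
   vertex 2.6 2.2 4.4
   vertex 0.6 1.0 4.6
   vertex 3.6 0.4 2.6
  endloop
 endfacet
 facet normal -0.600 0.800 0.000
  outer loop
   vertex 0.8 3.0 0.8
   vertex 0.0 2.4 1.0
   vertex 3.2 4.8 1.6
  endloop
 endfacet
 facet normal -0.608 0.790 0.083
  outer loop
   vertex 1.6 3.4 3.2
   vertex 3.2 4.8 1.6
   vertex 0.0 2.4 1.0
  endloop
 endfacet
 facet normal -0.785 0.522 0.334
  outer loop
   vertex 1.6 3.4 3.2
   vertex 0.0 2.4 1.0
   vertex 0.6 1.0 4.6
  endloop
 endfacet
 facet normal 0.050 0.727 0.685
  outer loop
   vertex 1.6 3.4 3.2
   vertex 2.6 2.2 4.4
   vertex 3.2 4.8 1.6
  endloop
 endfacet
 facet normal -0.261 0.565 0.783
  outer loop
   vertex 1.6 3.4 3.2
   vertex 0.6 1.0 4.6
   vertex 2.6 2.2 4.4
  endloop
 endfacet
 facet normal 0.529 -0.142 -0.837
  outer loop
   vertex 2.4 3.0 1.4
   vertex 3.2 4.8 1.6
   vertex 3.6 0.4 2.6
  endloop
 endfacet
 facet normal 0.351 -0.052 -0.935
  outer loop
   vertex 2.4 3.0 1.4
   vertex 0.8 3.0 0.8
   vertex 3.2 4.8 1.6
  endloop
 endfacet
 facet normal 0.438 -0.202 -0.876
  outer loop
   vertex 2.4 0.4 2.0
   vertex 2.4 3.0 1.4
   vertex 3.6 0.4 2.6
  endloop
 endfacet
 facet normal 0.343 -0.211 -0.915
  outer loop
   vertex 2.4 0.4 2.0
   vertex 0.8 3.0 0.8
   vertex 2.4 3.0 1.4
  endloop
 endfacet
 facet normal 0.061 -0.387 -0.920
  outer loop
   vertex 2.4 0.4 2.0
   vertex 0.0 2.4 1.0
   vertex 0.8 3.0 0.8
  endloop
 endfacet
 facet normal -0.572 -0.792 -0.213
  outer loop
   vertex 2.4 0.4 2.0
   vertex 0.6 1.0 4.6
   vertex 0.0 2.4 1.0
  endloop
 endfacet
 facet normal -0.084 -0.982 0.168
  outer loop
   vertex 2.4 0.4 2.0
   vertex 3.6 0.4 2.6
   vertex 0.6 1.0 4.6
  endloop
 endfacet
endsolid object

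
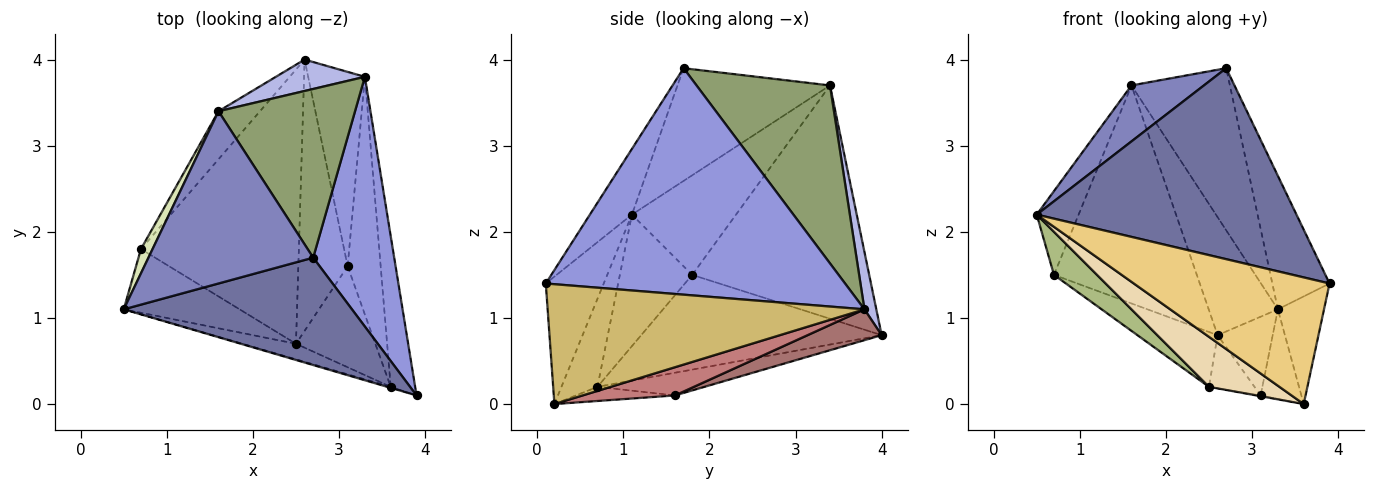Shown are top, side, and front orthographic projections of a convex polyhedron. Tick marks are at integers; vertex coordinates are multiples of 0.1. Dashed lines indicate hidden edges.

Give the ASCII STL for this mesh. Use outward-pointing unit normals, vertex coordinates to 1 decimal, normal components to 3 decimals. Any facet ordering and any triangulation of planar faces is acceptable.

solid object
 facet normal -0.140 -0.863 0.485
  outer loop
   vertex 2.7 1.7 3.9
   vertex 0.5 1.1 2.2
   vertex 3.9 0.1 1.4
  endloop
 endfacet
 facet normal -0.545 -0.259 0.797
  outer loop
   vertex 1.6 3.4 3.7
   vertex 0.5 1.1 2.2
   vertex 2.7 1.7 3.9
  endloop
 endfacet
 facet normal 0.927 0.177 0.331
  outer loop
   vertex 3.3 3.8 1.1
   vertex 2.7 1.7 3.9
   vertex 3.9 0.1 1.4
  endloop
 endfacet
 facet normal 0.164 0.953 0.254
  outer loop
   vertex 3.3 3.8 1.1
   vertex 2.6 4.0 0.8
   vertex 1.6 3.4 3.7
  endloop
 endfacet
 facet normal 0.685 0.505 0.525
  outer loop
   vertex 3.3 3.8 1.1
   vertex 1.6 3.4 3.7
   vertex 2.7 1.7 3.9
  endloop
 endfacet
 facet normal -0.685 -0.408 -0.604
  outer loop
   vertex 0.7 1.8 1.5
   vertex 2.5 0.7 0.2
   vertex 0.5 1.1 2.2
  endloop
 endfacet
 facet normal -0.507 0.169 -0.845
  outer loop
   vertex 0.7 1.8 1.5
   vertex 2.6 4.0 0.8
   vertex 2.5 0.7 0.2
  endloop
 endfacet
 facet normal -0.922 0.371 0.107
  outer loop
   vertex 0.7 1.8 1.5
   vertex 0.5 1.1 2.2
   vertex 1.6 3.4 3.7
  endloop
 endfacet
 facet normal -0.771 0.622 -0.137
  outer loop
   vertex 0.7 1.8 1.5
   vertex 1.6 3.4 3.7
   vertex 2.6 4.0 0.8
  endloop
 endfacet
 facet normal 0.970 0.141 -0.198
  outer loop
   vertex 3.6 0.2 0.0
   vertex 3.3 3.8 1.1
   vertex 3.9 0.1 1.4
  endloop
 endfacet
 facet normal -0.284 -0.959 -0.008
  outer loop
   vertex 3.6 0.2 0.0
   vertex 3.9 0.1 1.4
   vertex 0.5 1.1 2.2
  endloop
 endfacet
 facet normal -0.439 -0.858 -0.267
  outer loop
   vertex 3.6 0.2 0.0
   vertex 0.5 1.1 2.2
   vertex 2.5 0.7 0.2
  endloop
 endfacet
 facet normal 0.450 0.335 -0.828
  outer loop
   vertex 3.1 1.6 0.1
   vertex 2.6 4.0 0.8
   vertex 3.3 3.8 1.1
  endloop
 endfacet
 facet normal 0.625 0.275 -0.731
  outer loop
   vertex 3.1 1.6 0.1
   vertex 3.3 3.8 1.1
   vertex 3.6 0.2 0.0
  endloop
 endfacet
 facet normal -0.412 0.175 -0.894
  outer loop
   vertex 3.1 1.6 0.1
   vertex 2.5 0.7 0.2
   vertex 2.6 4.0 0.8
  endloop
 endfacet
 facet normal -0.176 0.008 -0.984
  outer loop
   vertex 3.1 1.6 0.1
   vertex 3.6 0.2 0.0
   vertex 2.5 0.7 0.2
  endloop
 endfacet
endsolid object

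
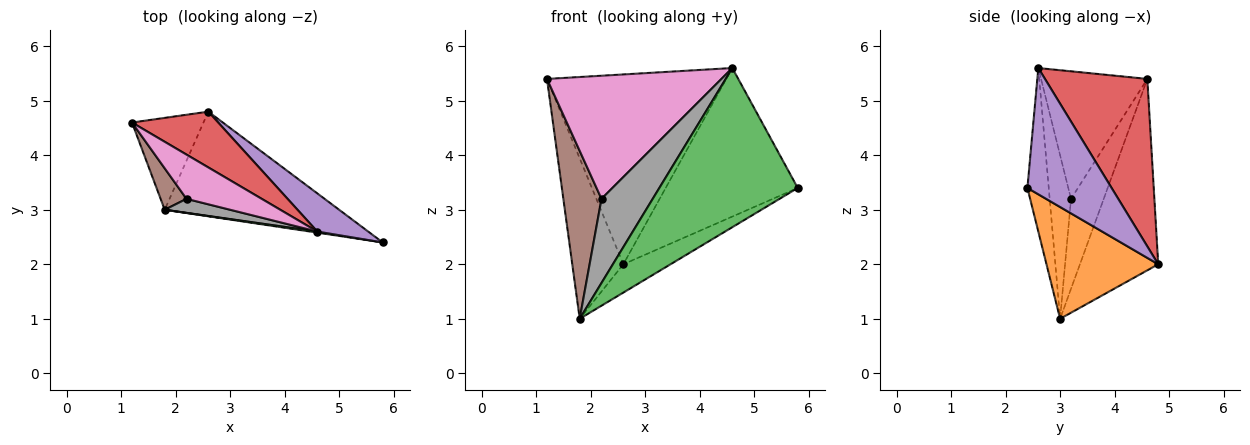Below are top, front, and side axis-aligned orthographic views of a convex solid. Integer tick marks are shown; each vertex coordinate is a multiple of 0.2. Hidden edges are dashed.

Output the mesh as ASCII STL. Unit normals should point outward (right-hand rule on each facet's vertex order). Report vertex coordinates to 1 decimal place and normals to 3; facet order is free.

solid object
 facet normal -0.800 0.521 -0.299
  outer loop
   vertex 2.6 4.8 2.0
   vertex 1.8 3.0 1.0
   vertex 1.2 4.6 5.4
  endloop
 endfacet
 facet normal 0.526 0.222 -0.821
  outer loop
   vertex 2.6 4.8 2.0
   vertex 5.8 2.4 3.4
   vertex 1.8 3.0 1.0
  endloop
 endfacet
 facet normal -0.152 -0.988 0.007
  outer loop
   vertex 4.6 2.6 5.6
   vertex 1.8 3.0 1.0
   vertex 5.8 2.4 3.4
  endloop
 endfacet
 facet normal 0.480 0.841 0.247
  outer loop
   vertex 4.6 2.6 5.6
   vertex 2.6 4.8 2.0
   vertex 1.2 4.6 5.4
  endloop
 endfacet
 facet normal 0.525 0.824 0.212
  outer loop
   vertex 4.6 2.6 5.6
   vertex 5.8 2.4 3.4
   vertex 2.6 4.8 2.0
  endloop
 endfacet
 facet normal -0.640 -0.746 0.184
  outer loop
   vertex 2.2 3.2 3.2
   vertex 1.2 4.6 5.4
   vertex 1.8 3.0 1.0
  endloop
 endfacet
 facet normal -0.497 -0.816 0.293
  outer loop
   vertex 2.2 3.2 3.2
   vertex 4.6 2.6 5.6
   vertex 1.2 4.6 5.4
  endloop
 endfacet
 facet normal -0.380 -0.912 0.152
  outer loop
   vertex 2.2 3.2 3.2
   vertex 1.8 3.0 1.0
   vertex 4.6 2.6 5.6
  endloop
 endfacet
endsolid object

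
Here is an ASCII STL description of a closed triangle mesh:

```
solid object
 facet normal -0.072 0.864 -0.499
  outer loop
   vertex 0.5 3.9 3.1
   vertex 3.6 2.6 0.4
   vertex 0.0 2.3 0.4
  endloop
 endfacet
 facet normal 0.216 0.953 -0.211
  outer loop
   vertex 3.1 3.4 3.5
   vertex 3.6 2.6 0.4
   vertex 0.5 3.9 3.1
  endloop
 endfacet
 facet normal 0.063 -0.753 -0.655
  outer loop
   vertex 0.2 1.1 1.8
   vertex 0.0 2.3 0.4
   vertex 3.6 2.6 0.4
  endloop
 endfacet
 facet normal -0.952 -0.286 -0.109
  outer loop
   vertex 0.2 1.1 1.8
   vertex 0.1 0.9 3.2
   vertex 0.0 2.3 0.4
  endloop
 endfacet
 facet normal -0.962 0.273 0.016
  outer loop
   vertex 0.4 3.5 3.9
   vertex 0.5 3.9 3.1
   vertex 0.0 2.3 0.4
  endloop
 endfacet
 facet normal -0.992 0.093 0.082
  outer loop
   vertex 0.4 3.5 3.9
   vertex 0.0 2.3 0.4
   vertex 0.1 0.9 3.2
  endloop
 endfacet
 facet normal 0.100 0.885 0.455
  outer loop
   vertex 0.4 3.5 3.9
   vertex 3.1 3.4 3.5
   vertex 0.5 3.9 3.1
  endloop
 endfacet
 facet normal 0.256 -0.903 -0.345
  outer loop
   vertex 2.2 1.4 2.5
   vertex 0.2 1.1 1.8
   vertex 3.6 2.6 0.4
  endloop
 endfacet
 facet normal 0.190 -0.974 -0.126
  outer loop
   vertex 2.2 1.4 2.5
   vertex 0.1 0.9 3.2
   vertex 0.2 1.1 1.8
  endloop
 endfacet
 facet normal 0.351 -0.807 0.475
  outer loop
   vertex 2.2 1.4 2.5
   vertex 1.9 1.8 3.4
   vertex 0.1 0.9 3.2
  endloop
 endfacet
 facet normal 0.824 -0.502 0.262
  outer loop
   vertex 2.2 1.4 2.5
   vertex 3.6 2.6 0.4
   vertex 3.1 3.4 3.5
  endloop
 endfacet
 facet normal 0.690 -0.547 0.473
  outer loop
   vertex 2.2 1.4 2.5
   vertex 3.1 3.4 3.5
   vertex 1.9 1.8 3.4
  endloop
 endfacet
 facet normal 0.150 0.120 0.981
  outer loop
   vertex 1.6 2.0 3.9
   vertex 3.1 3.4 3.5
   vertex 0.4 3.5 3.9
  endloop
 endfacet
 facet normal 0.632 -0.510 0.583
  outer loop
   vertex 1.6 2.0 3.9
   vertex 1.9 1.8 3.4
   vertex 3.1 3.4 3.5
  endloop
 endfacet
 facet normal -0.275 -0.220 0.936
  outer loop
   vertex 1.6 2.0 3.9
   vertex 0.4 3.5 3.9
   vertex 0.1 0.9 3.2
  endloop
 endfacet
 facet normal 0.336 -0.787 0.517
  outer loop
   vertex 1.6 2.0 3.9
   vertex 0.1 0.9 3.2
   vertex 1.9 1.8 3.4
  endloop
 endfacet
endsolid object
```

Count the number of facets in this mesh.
16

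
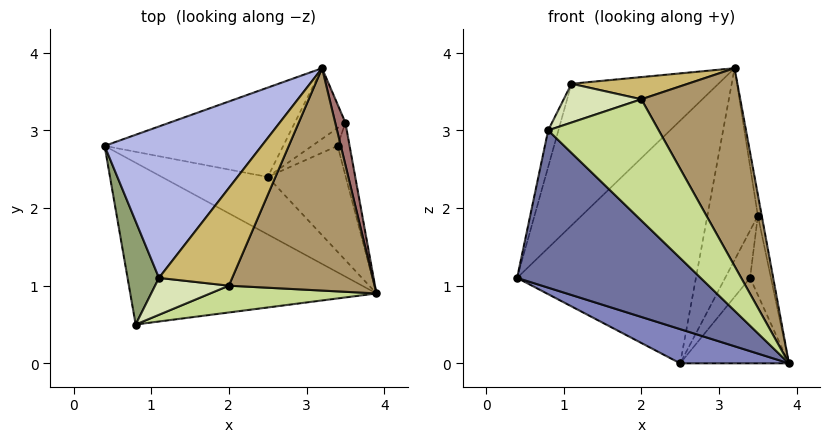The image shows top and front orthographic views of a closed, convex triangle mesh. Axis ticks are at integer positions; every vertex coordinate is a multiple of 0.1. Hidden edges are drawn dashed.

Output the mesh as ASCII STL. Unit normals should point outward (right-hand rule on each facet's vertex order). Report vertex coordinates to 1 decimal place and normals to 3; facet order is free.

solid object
 facet normal -0.517 -0.597 -0.614
  outer loop
   vertex 0.8 0.5 3.0
   vertex 0.4 2.8 1.1
   vertex 3.9 0.9 0.0
  endloop
 endfacet
 facet normal -0.480 -0.448 -0.754
  outer loop
   vertex 2.5 2.4 0.0
   vertex 3.9 0.9 0.0
   vertex 0.4 2.8 1.1
  endloop
 endfacet
 facet normal -0.002 0.938 -0.345
  outer loop
   vertex 2.5 2.4 0.0
   vertex 0.4 2.8 1.1
   vertex 3.2 3.8 3.8
  endloop
 endfacet
 facet normal -0.688 0.496 0.530
  outer loop
   vertex 1.1 1.1 3.6
   vertex 3.2 3.8 3.8
   vertex 0.4 2.8 1.1
  endloop
 endfacet
 facet normal -0.931 0.122 0.344
  outer loop
   vertex 1.1 1.1 3.6
   vertex 0.4 2.8 1.1
   vertex 0.8 0.5 3.0
  endloop
 endfacet
 facet normal 0.558 0.521 -0.646
  outer loop
   vertex 3.4 2.8 1.1
   vertex 3.9 0.9 0.0
   vertex 2.5 2.4 0.0
  endloop
 endfacet
 facet normal 0.318 -0.926 0.205
  outer loop
   vertex 2.0 1.0 3.4
   vertex 0.8 0.5 3.0
   vertex 3.9 0.9 0.0
  endloop
 endfacet
 facet normal 0.072 -0.723 0.687
  outer loop
   vertex 2.0 1.0 3.4
   vertex 1.1 1.1 3.6
   vertex 0.8 0.5 3.0
  endloop
 endfacet
 facet normal 0.793 -0.405 0.455
  outer loop
   vertex 2.0 1.0 3.4
   vertex 3.9 0.9 0.0
   vertex 3.2 3.8 3.8
  endloop
 endfacet
 facet normal 0.189 -0.218 0.958
  outer loop
   vertex 2.0 1.0 3.4
   vertex 3.2 3.8 3.8
   vertex 1.1 1.1 3.6
  endloop
 endfacet
 facet normal 0.000 0.938 -0.346
  outer loop
   vertex 3.5 3.1 1.9
   vertex 2.5 2.4 0.0
   vertex 3.2 3.8 3.8
  endloop
 endfacet
 facet normal 0.015 0.936 -0.353
  outer loop
   vertex 3.5 3.1 1.9
   vertex 3.4 2.8 1.1
   vertex 2.5 2.4 0.0
  endloop
 endfacet
 facet normal 0.989 0.066 0.132
  outer loop
   vertex 3.5 3.1 1.9
   vertex 3.2 3.8 3.8
   vertex 3.9 0.9 0.0
  endloop
 endfacet
 facet normal 0.889 0.381 -0.254
  outer loop
   vertex 3.5 3.1 1.9
   vertex 3.9 0.9 0.0
   vertex 3.4 2.8 1.1
  endloop
 endfacet
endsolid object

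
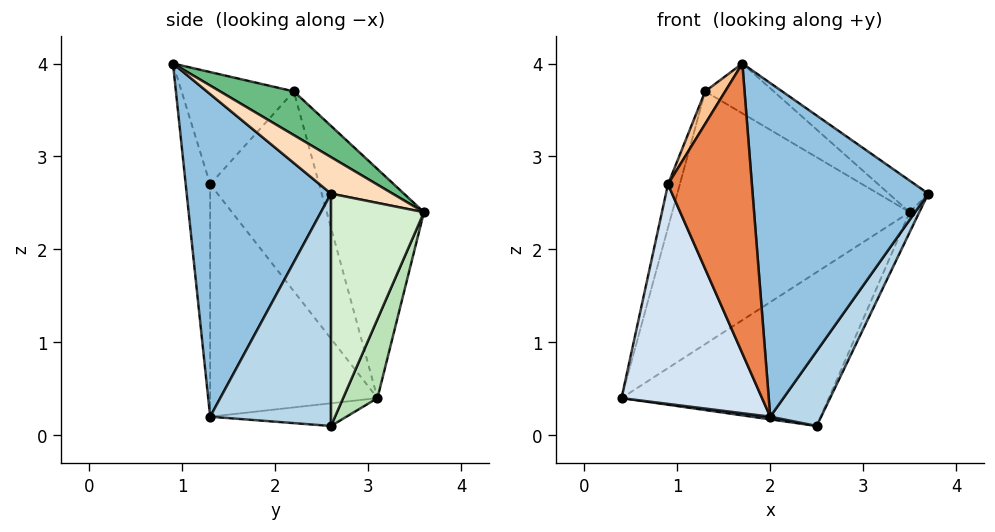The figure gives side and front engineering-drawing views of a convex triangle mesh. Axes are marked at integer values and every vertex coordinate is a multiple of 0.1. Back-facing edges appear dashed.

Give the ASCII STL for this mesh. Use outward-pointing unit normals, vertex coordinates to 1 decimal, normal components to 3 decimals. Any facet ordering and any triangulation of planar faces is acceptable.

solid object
 facet normal -0.146 -0.020 -0.989
  outer loop
   vertex 2.0 1.3 0.2
   vertex 0.4 3.1 0.4
   vertex 2.5 2.6 0.1
  endloop
 endfacet
 facet normal 0.635 -0.772 -0.031
  outer loop
   vertex 2.0 1.3 0.2
   vertex 3.7 2.6 2.6
   vertex 1.7 0.9 4.0
  endloop
 endfacet
 facet normal 0.843 -0.355 -0.405
  outer loop
   vertex 2.0 1.3 0.2
   vertex 2.5 2.6 0.1
   vertex 3.7 2.6 2.6
  endloop
 endfacet
 facet normal -0.726 -0.610 -0.319
  outer loop
   vertex 0.9 1.3 2.7
   vertex 0.4 3.1 0.4
   vertex 2.0 1.3 0.2
  endloop
 endfacet
 facet normal -0.278 -0.953 -0.122
  outer loop
   vertex 0.9 1.3 2.7
   vertex 2.0 1.3 0.2
   vertex 1.7 0.9 4.0
  endloop
 endfacet
 facet normal -0.952 0.103 0.288
  outer loop
   vertex 0.9 1.3 2.7
   vertex 1.3 2.2 3.7
   vertex 0.4 3.1 0.4
  endloop
 endfacet
 facet normal -0.862 -0.154 0.483
  outer loop
   vertex 0.9 1.3 2.7
   vertex 1.7 0.9 4.0
   vertex 1.3 2.2 3.7
  endloop
 endfacet
 facet normal 0.399 0.256 0.881
  outer loop
   vertex 3.5 3.6 2.4
   vertex 1.7 0.9 4.0
   vertex 3.7 2.6 2.6
  endloop
 endfacet
 facet normal 0.331 0.308 0.892
  outer loop
   vertex 3.5 3.6 2.4
   vertex 1.3 2.2 3.7
   vertex 1.7 0.9 4.0
  endloop
 endfacet
 facet normal -0.357 0.872 0.335
  outer loop
   vertex 3.5 3.6 2.4
   vertex 0.4 3.1 0.4
   vertex 1.3 2.2 3.7
  endloop
 endfacet
 facet normal 0.146 0.882 -0.447
  outer loop
   vertex 3.5 3.6 2.4
   vertex 2.5 2.6 0.1
   vertex 0.4 3.1 0.4
  endloop
 endfacet
 facet normal 0.898 0.093 -0.431
  outer loop
   vertex 3.5 3.6 2.4
   vertex 3.7 2.6 2.6
   vertex 2.5 2.6 0.1
  endloop
 endfacet
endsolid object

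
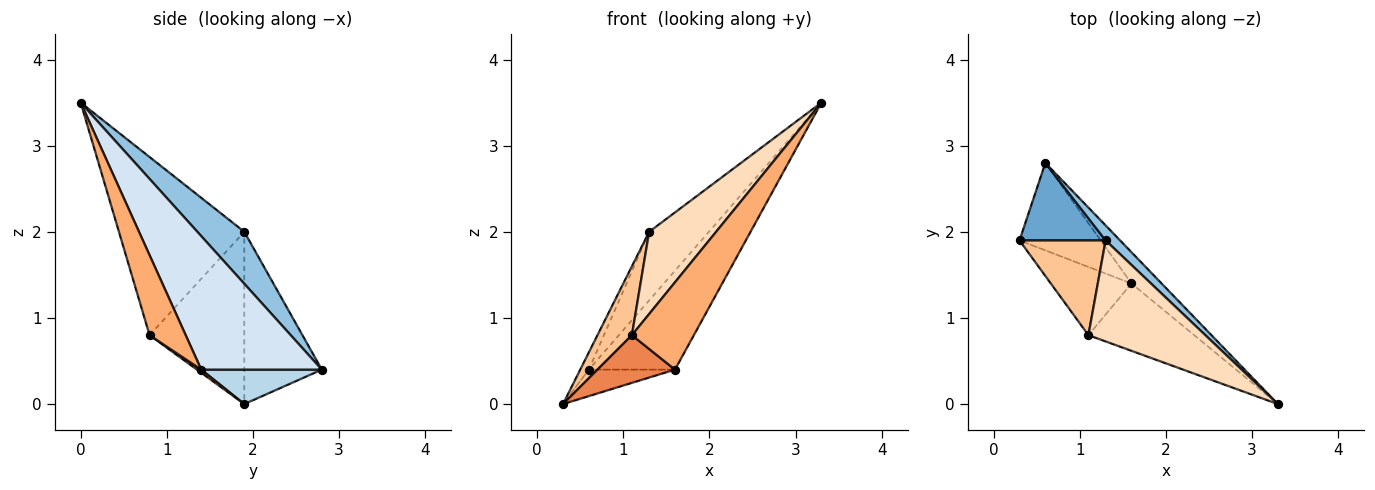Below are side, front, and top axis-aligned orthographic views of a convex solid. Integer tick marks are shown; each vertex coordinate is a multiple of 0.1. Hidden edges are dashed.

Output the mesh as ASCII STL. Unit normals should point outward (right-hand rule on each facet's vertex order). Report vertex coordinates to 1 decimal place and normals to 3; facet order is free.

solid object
 facet normal -0.890 0.099 0.445
  outer loop
   vertex 1.3 1.9 2.0
   vertex 0.6 2.8 0.4
   vertex 0.3 1.9 0.0
  endloop
 endfacet
 facet normal 0.609 0.775 0.169
  outer loop
   vertex 1.3 1.9 2.0
   vertex 3.3 0.0 3.5
   vertex 0.6 2.8 0.4
  endloop
 endfacet
 facet normal 0.376 0.269 -0.887
  outer loop
   vertex 1.6 1.4 0.4
   vertex 0.3 1.9 0.0
   vertex 0.6 2.8 0.4
  endloop
 endfacet
 facet normal 0.800 0.572 -0.181
  outer loop
   vertex 1.6 1.4 0.4
   vertex 0.6 2.8 0.4
   vertex 3.3 0.0 3.5
  endloop
 endfacet
 facet normal 0.032 -0.573 -0.819
  outer loop
   vertex 1.1 0.8 0.8
   vertex 0.3 1.9 0.0
   vertex 1.6 1.4 0.4
  endloop
 endfacet
 facet normal 0.419 -0.719 -0.555
  outer loop
   vertex 1.1 0.8 0.8
   vertex 1.6 1.4 0.4
   vertex 3.3 0.0 3.5
  endloop
 endfacet
 facet normal -0.851 -0.309 0.425
  outer loop
   vertex 1.1 0.8 0.8
   vertex 1.3 1.9 2.0
   vertex 0.3 1.9 0.0
  endloop
 endfacet
 facet normal -0.763 -0.408 0.501
  outer loop
   vertex 1.1 0.8 0.8
   vertex 3.3 0.0 3.5
   vertex 1.3 1.9 2.0
  endloop
 endfacet
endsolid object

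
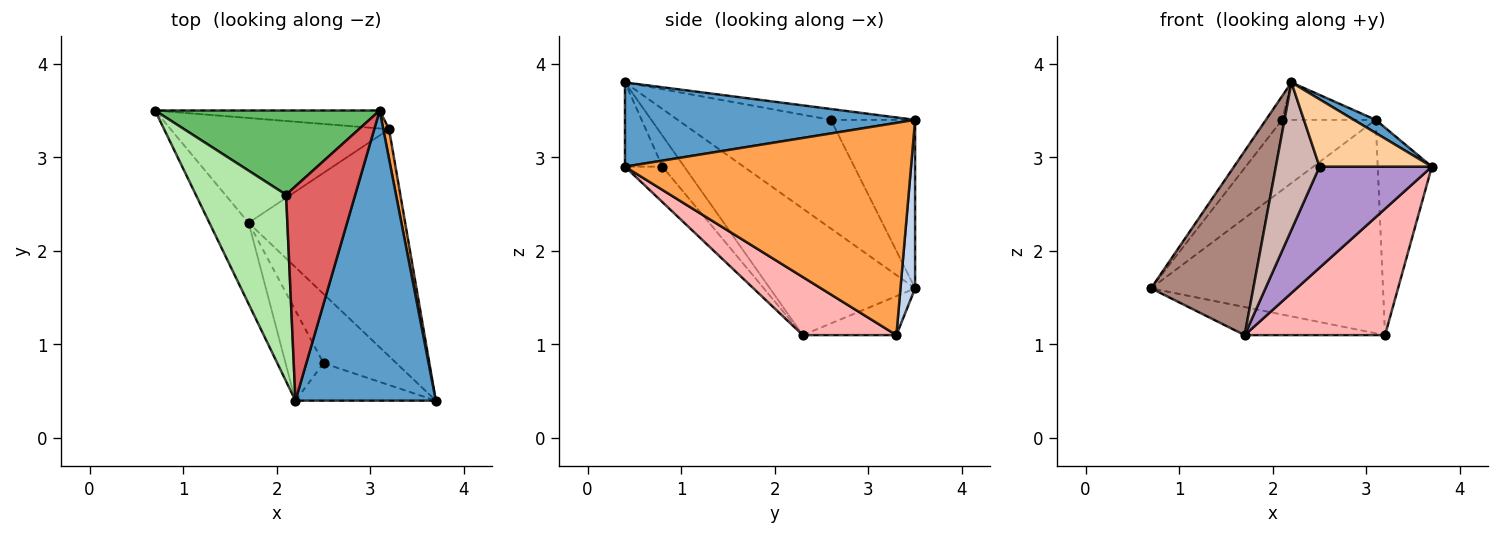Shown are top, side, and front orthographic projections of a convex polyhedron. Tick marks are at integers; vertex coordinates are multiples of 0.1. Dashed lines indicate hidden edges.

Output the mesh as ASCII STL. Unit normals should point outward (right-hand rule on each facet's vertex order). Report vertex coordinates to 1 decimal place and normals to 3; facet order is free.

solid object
 facet normal 0.514 -0.039 0.857
  outer loop
   vertex 2.2 0.4 3.8
   vertex 3.7 0.4 2.9
   vertex 3.1 3.5 3.4
  endloop
 endfacet
 facet normal 0.063 0.995 -0.084
  outer loop
   vertex 3.2 3.3 1.1
   vertex 0.7 3.5 1.6
   vertex 3.1 3.5 3.4
  endloop
 endfacet
 facet normal 0.982 0.186 0.027
  outer loop
   vertex 3.2 3.3 1.1
   vertex 3.1 3.5 3.4
   vertex 3.7 0.4 2.9
  endloop
 endfacet
 facet normal -0.280 -0.839 -0.466
  outer loop
   vertex 2.5 0.8 2.9
   vertex 3.7 0.4 2.9
   vertex 2.2 0.4 3.8
  endloop
 endfacet
 facet normal -0.499 0.555 0.666
  outer loop
   vertex 2.1 2.6 3.4
   vertex 3.1 3.5 3.4
   vertex 0.7 3.5 1.6
  endloop
 endfacet
 facet normal -0.767 0.081 0.637
  outer loop
   vertex 2.1 2.6 3.4
   vertex 0.7 3.5 1.6
   vertex 2.2 0.4 3.8
  endloop
 endfacet
 facet normal -0.153 0.170 0.973
  outer loop
   vertex 2.1 2.6 3.4
   vertex 2.2 0.4 3.8
   vertex 3.1 3.5 3.4
  endloop
 endfacet
 facet normal 0.308 -0.463 -0.831
  outer loop
   vertex 1.7 2.3 1.1
   vertex 3.2 3.3 1.1
   vertex 3.7 0.4 2.9
  endloop
 endfacet
 facet normal -0.265 -0.795 -0.545
  outer loop
   vertex 1.7 2.3 1.1
   vertex 3.7 0.4 2.9
   vertex 2.5 0.8 2.9
  endloop
 endfacet
 facet normal -0.170 0.255 -0.952
  outer loop
   vertex 1.7 2.3 1.1
   vertex 0.7 3.5 1.6
   vertex 3.2 3.3 1.1
  endloop
 endfacet
 facet normal -0.793 -0.558 -0.246
  outer loop
   vertex 1.7 2.3 1.1
   vertex 2.2 0.4 3.8
   vertex 0.7 3.5 1.6
  endloop
 endfacet
 facet normal -0.392 -0.785 -0.480
  outer loop
   vertex 1.7 2.3 1.1
   vertex 2.5 0.8 2.9
   vertex 2.2 0.4 3.8
  endloop
 endfacet
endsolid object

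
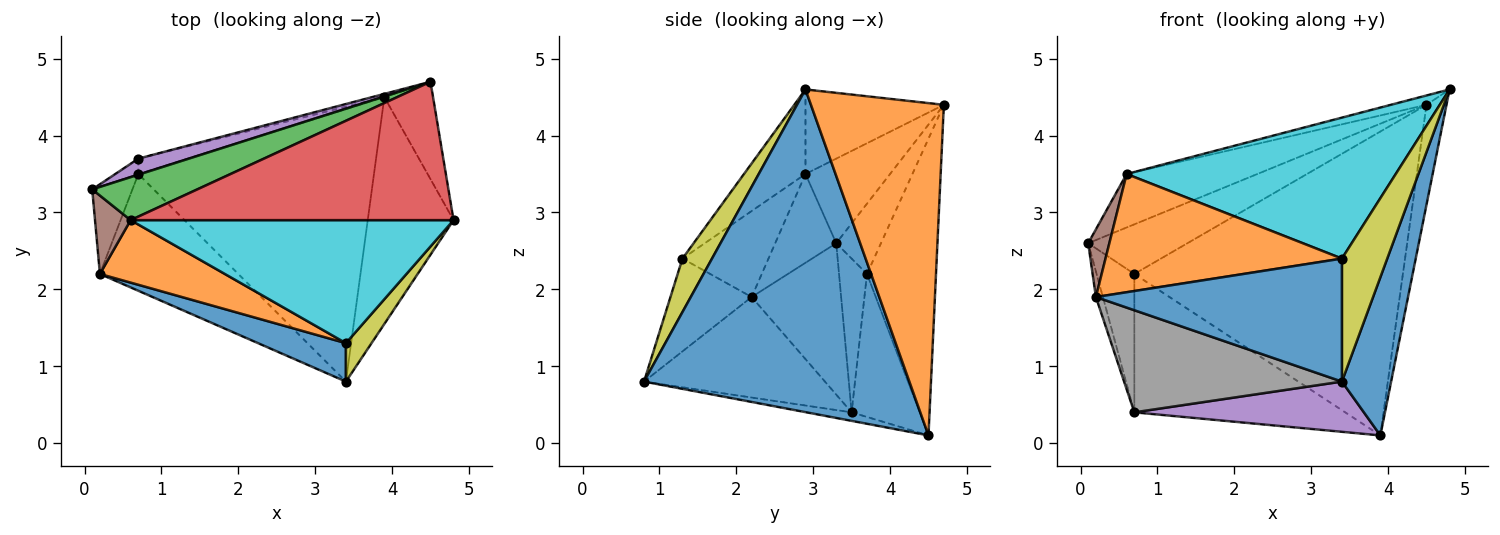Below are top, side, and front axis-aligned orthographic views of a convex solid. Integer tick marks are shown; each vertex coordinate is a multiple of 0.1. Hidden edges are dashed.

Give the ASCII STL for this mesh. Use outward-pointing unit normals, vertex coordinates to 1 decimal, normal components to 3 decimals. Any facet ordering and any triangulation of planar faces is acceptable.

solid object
 facet normal 0.951 -0.176 -0.253
  outer loop
   vertex 3.9 4.5 0.1
   vertex 4.8 2.9 4.6
   vertex 3.4 0.8 0.8
  endloop
 endfacet
 facet normal 0.979 0.147 -0.143
  outer loop
   vertex 4.5 4.7 4.4
   vertex 4.8 2.9 4.6
   vertex 3.9 4.5 0.1
  endloop
 endfacet
 facet normal -0.450 0.696 0.559
  outer loop
   vertex 0.6 2.9 3.5
   vertex 4.5 4.7 4.4
   vertex 0.1 3.3 2.6
  endloop
 endfacet
 facet normal -0.253 0.065 0.965
  outer loop
   vertex 0.6 2.9 3.5
   vertex 4.8 2.9 4.6
   vertex 4.5 4.7 4.4
  endloop
 endfacet
 facet normal -0.036 -0.181 -0.983
  outer loop
   vertex 0.7 3.5 0.4
   vertex 3.9 4.5 0.1
   vertex 3.4 0.8 0.8
  endloop
 endfacet
 facet normal -0.883 -0.306 0.355
  outer loop
   vertex 0.2 2.2 1.9
   vertex 0.6 2.9 3.5
   vertex 0.1 3.3 2.6
  endloop
 endfacet
 facet normal -0.964 0.075 -0.256
  outer loop
   vertex 0.2 2.2 1.9
   vertex 0.1 3.3 2.6
   vertex 0.7 3.5 0.4
  endloop
 endfacet
 facet normal -0.480 -0.578 -0.660
  outer loop
   vertex 0.2 2.2 1.9
   vertex 0.7 3.5 0.4
   vertex 3.4 0.8 0.8
  endloop
 endfacet
 facet normal 0.528 -0.810 0.253
  outer loop
   vertex 3.4 1.3 2.4
   vertex 3.4 0.8 0.8
   vertex 4.8 2.9 4.6
  endloop
 endfacet
 facet normal -0.170 -0.742 0.648
  outer loop
   vertex 3.4 1.3 2.4
   vertex 4.8 2.9 4.6
   vertex 0.6 2.9 3.5
  endloop
 endfacet
 facet normal -0.300 -0.910 0.284
  outer loop
   vertex 3.4 1.3 2.4
   vertex 0.2 2.2 1.9
   vertex 3.4 0.8 0.8
  endloop
 endfacet
 facet normal -0.306 -0.842 0.445
  outer loop
   vertex 3.4 1.3 2.4
   vertex 0.6 2.9 3.5
   vertex 0.2 2.2 1.9
  endloop
 endfacet
 facet normal -0.249 0.968 -0.010
  outer loop
   vertex 0.7 3.7 2.2
   vertex 4.5 4.7 4.4
   vertex 3.9 4.5 0.1
  endloop
 endfacet
 facet normal -0.306 0.946 -0.105
  outer loop
   vertex 0.7 3.7 2.2
   vertex 3.9 4.5 0.1
   vertex 0.7 3.5 0.4
  endloop
 endfacet
 facet normal -0.394 0.874 0.283
  outer loop
   vertex 0.7 3.7 2.2
   vertex 0.1 3.3 2.6
   vertex 4.5 4.7 4.4
  endloop
 endfacet
 facet normal -0.593 0.800 -0.089
  outer loop
   vertex 0.7 3.7 2.2
   vertex 0.7 3.5 0.4
   vertex 0.1 3.3 2.6
  endloop
 endfacet
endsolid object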